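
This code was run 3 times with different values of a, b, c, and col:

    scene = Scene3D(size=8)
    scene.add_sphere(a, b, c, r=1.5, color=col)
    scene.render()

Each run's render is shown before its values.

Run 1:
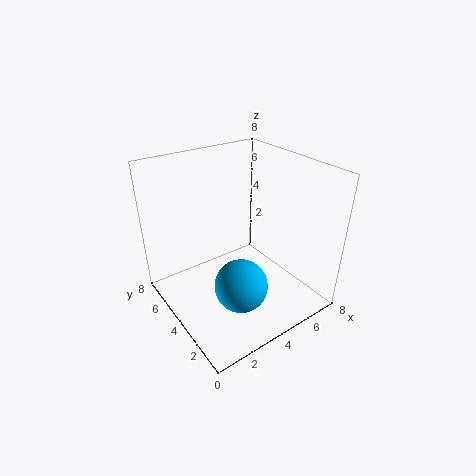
a = 3.5
b = 3
c = 1.5
col = 'deepskyblue'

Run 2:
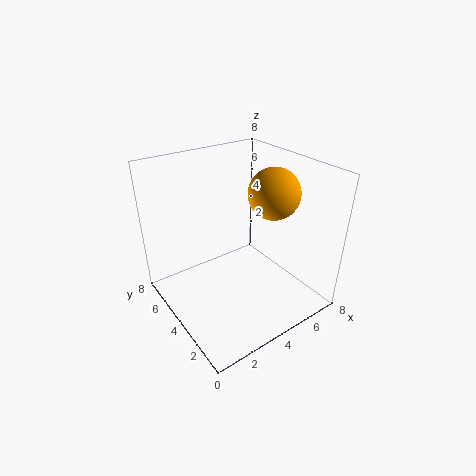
a = 6.5
b = 4
c = 6
col = 'orange'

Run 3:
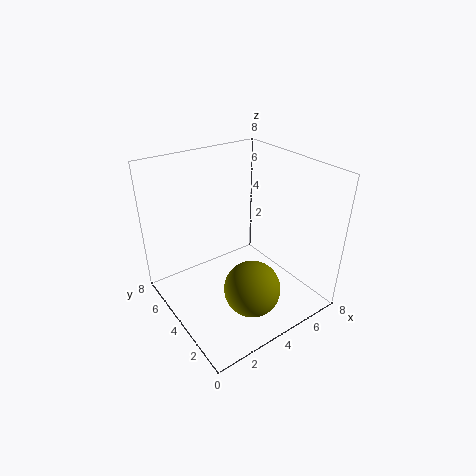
a = 3.5
b = 2
c = 2
col = 'olive'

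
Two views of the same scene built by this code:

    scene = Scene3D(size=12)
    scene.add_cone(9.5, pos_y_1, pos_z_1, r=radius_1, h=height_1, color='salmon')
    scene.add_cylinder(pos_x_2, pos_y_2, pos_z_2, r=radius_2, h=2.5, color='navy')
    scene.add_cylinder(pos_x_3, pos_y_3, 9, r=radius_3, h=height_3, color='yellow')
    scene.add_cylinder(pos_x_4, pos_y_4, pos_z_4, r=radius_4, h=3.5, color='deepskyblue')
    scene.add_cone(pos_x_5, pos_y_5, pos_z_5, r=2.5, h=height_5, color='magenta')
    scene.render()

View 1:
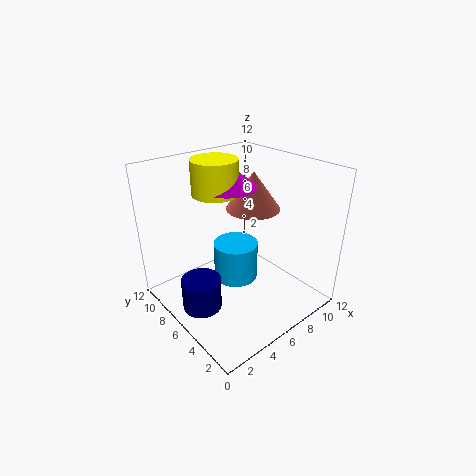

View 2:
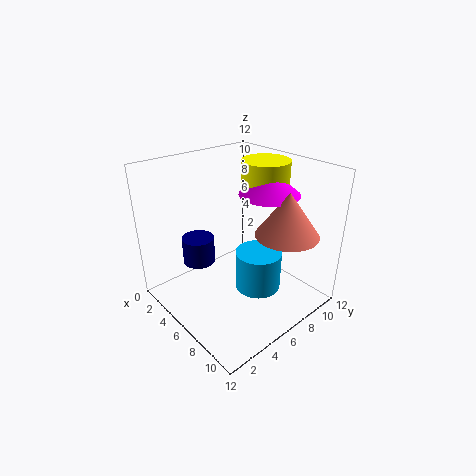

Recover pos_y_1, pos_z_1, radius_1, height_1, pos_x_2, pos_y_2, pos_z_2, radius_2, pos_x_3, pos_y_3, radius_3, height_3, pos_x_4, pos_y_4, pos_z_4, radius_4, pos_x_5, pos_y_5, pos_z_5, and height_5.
pos_y_1 = 8, pos_z_1 = 7, radius_1 = 2.5, height_1 = 3.5, pos_x_2 = 1.5, pos_y_2 = 5, pos_z_2 = 2, radius_2 = 1.5, pos_x_3 = 6, pos_y_3 = 9, radius_3 = 2, height_3 = 3, pos_x_4 = 7, pos_y_4 = 7.5, pos_z_4 = 1, radius_4 = 2, pos_x_5 = 7, pos_y_5 = 8.5, pos_z_5 = 9.5, height_5 = 2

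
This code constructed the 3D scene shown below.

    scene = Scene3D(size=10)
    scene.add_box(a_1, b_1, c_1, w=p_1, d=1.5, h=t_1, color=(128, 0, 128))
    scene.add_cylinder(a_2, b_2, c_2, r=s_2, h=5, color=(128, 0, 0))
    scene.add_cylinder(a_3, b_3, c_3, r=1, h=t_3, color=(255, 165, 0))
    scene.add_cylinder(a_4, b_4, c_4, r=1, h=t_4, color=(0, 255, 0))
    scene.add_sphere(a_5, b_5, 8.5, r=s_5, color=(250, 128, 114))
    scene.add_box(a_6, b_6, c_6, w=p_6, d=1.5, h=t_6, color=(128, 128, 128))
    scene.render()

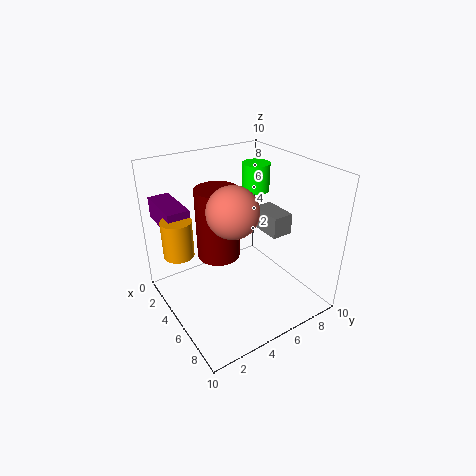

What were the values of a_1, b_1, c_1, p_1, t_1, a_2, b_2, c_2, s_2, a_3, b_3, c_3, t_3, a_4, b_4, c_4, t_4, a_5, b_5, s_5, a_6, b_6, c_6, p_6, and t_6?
a_1 = 0.5, b_1 = 0.5, c_1 = 6, p_1 = 3.5, t_1 = 1.5, a_2 = 4, b_2 = 4, c_2 = 3.5, s_2 = 1.5, a_3 = 4, b_3 = 1, c_3 = 4.5, t_3 = 2.5, a_4 = 3.5, b_4 = 7.5, c_4 = 7.5, t_4 = 2, a_5 = 7.5, b_5 = 3, s_5 = 1.5, a_6 = 4, b_6 = 7, c_6 = 5, p_6 = 2.5, t_6 = 1.5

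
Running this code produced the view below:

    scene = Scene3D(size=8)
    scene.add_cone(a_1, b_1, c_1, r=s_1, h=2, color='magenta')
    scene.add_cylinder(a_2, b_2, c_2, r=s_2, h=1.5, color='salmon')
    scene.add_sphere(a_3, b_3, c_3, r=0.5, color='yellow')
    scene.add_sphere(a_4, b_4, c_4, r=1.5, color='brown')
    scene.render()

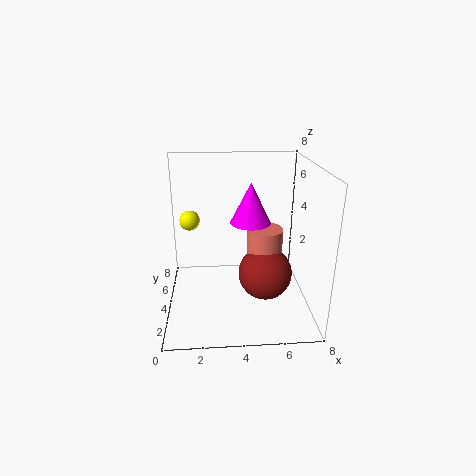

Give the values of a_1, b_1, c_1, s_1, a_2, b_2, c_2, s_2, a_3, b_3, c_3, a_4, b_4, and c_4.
a_1 = 4.5, b_1 = 2.5, c_1 = 5.5, s_1 = 1, a_2 = 5.5, b_2 = 4, c_2 = 3, s_2 = 1, a_3 = 1.5, b_3 = 3, c_3 = 5.5, a_4 = 5.5, b_4 = 3.5, c_4 = 2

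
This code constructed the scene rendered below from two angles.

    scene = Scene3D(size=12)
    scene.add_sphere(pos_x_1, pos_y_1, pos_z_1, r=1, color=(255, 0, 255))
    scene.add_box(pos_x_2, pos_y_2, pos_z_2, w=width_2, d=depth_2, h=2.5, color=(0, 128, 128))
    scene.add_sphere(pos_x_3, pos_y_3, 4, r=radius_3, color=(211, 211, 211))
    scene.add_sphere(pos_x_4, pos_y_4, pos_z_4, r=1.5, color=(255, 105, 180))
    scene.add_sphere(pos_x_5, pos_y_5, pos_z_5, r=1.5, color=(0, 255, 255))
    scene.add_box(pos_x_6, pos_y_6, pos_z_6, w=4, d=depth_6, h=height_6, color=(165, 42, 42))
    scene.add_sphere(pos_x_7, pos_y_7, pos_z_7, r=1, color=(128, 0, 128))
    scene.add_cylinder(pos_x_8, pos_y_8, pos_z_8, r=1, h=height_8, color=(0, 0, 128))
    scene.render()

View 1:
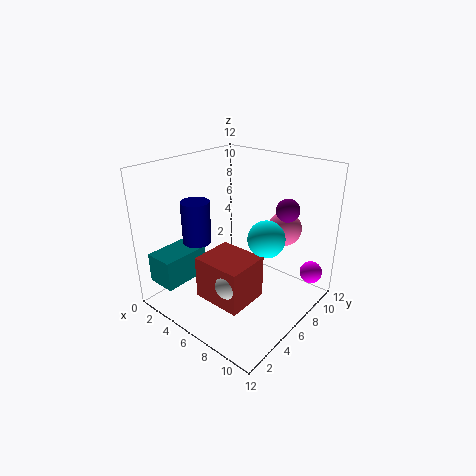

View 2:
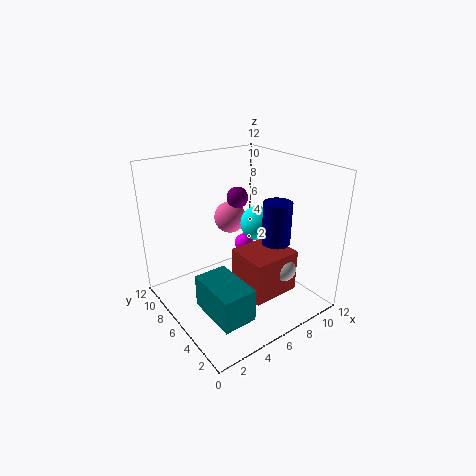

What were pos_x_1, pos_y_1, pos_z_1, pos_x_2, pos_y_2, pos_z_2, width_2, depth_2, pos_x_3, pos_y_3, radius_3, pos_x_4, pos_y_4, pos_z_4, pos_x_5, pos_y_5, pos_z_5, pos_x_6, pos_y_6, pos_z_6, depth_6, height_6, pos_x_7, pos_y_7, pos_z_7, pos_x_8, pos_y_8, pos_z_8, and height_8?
pos_x_1 = 10.5; pos_y_1 = 11; pos_z_1 = 2; pos_x_2 = 1; pos_y_2 = 0.5; pos_z_2 = 2.5; width_2 = 2.5; depth_2 = 4; pos_x_3 = 8; pos_y_3 = 2.5; radius_3 = 1; pos_x_4 = 8; pos_y_4 = 10; pos_z_4 = 6; pos_x_5 = 8.5; pos_y_5 = 6.5; pos_z_5 = 6.5; pos_x_6 = 5; pos_y_6 = 2; pos_z_6 = 2; depth_6 = 3.5; height_6 = 3.5; pos_x_7 = 8.5; pos_y_7 = 9.5; pos_z_7 = 8; pos_x_8 = 6; pos_y_8 = 1.5; pos_z_8 = 7.5; height_8 = 3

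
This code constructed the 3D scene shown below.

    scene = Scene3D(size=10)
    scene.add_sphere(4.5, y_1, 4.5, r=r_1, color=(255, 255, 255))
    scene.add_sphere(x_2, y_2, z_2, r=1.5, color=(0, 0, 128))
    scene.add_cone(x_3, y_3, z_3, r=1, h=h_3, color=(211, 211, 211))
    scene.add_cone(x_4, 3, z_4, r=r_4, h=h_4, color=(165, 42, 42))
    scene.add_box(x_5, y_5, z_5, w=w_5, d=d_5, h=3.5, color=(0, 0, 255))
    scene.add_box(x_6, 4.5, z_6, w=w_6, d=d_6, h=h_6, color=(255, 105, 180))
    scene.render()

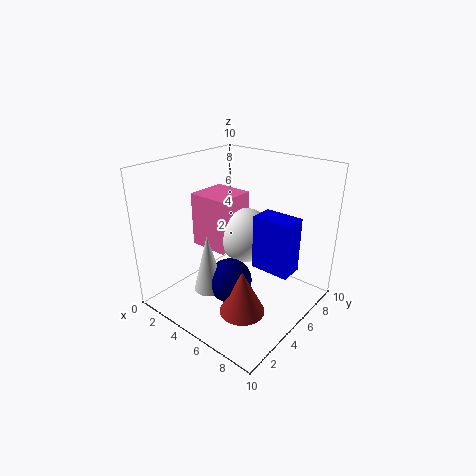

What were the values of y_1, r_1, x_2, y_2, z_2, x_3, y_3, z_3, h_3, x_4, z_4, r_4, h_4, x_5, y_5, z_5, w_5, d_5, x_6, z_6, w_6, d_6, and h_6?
y_1 = 6.5; r_1 = 2; x_2 = 5.5; y_2 = 3.5; z_2 = 2.5; x_3 = 4.5; y_3 = 2.5; z_3 = 2; h_3 = 4; x_4 = 7; z_4 = 1; r_4 = 1.5; h_4 = 3; x_5 = 7; y_5 = 4; z_5 = 4; w_5 = 2.5; d_5 = 1.5; x_6 = 1; z_6 = 3.5; w_6 = 3; d_6 = 3; h_6 = 4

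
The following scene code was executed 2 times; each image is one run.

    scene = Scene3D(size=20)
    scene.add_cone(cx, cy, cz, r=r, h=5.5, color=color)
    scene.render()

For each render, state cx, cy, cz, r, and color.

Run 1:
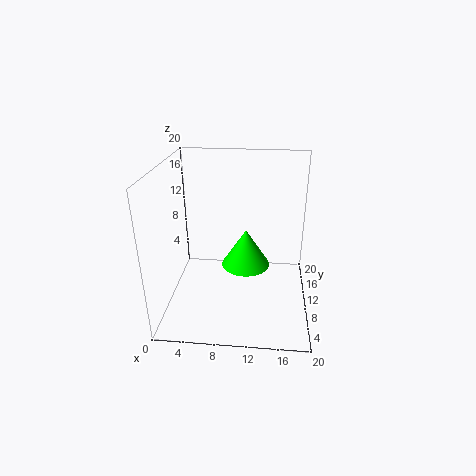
cx = 11; cy = 11.5; cz = 5; r = 3.5; color = 'lime'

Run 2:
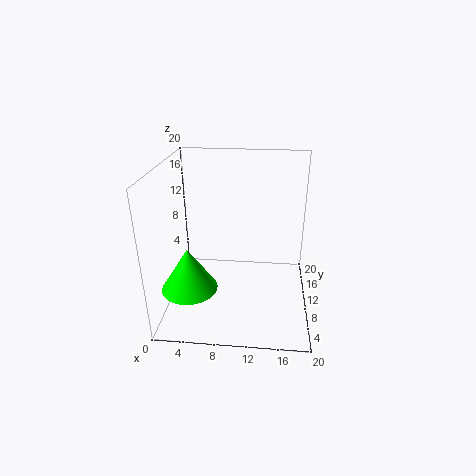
cx = 4.5; cy = 3.5; cz = 6; r = 3.5; color = 'lime'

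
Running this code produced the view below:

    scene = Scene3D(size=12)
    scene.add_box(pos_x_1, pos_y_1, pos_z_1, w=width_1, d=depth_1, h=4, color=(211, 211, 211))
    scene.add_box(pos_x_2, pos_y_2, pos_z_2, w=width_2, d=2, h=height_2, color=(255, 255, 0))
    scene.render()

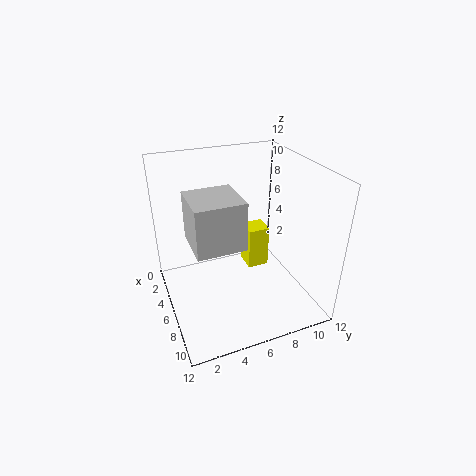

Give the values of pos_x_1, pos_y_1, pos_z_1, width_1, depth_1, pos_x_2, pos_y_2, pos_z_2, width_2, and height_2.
pos_x_1 = 4, pos_y_1 = 2, pos_z_1 = 6, width_1 = 4, depth_1 = 4, pos_x_2 = 2, pos_y_2 = 8, pos_z_2 = 1, width_2 = 2, height_2 = 4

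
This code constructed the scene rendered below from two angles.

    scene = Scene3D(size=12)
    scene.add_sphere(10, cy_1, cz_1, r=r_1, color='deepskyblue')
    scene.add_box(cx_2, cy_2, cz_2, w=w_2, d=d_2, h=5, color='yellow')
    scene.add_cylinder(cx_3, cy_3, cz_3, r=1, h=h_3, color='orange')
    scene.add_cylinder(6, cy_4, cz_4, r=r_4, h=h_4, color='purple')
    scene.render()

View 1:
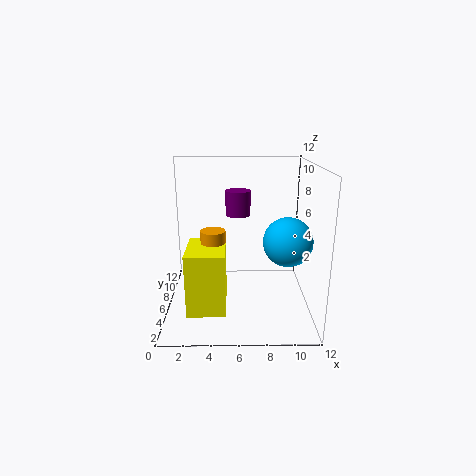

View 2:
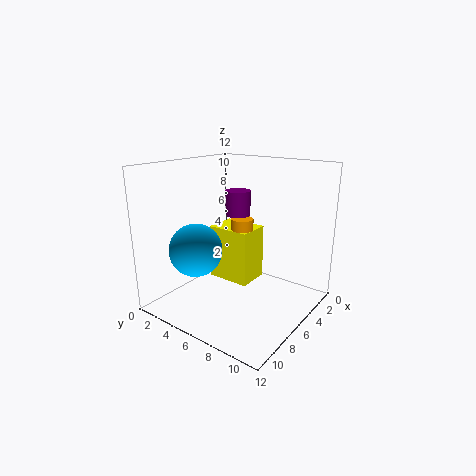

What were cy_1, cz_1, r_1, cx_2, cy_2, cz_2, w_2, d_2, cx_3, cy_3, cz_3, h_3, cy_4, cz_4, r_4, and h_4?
cy_1 = 5, cz_1 = 6, r_1 = 2, cx_2 = 2, cy_2 = 2, cz_2 = 1, w_2 = 3, d_2 = 4, cx_3 = 4, cy_3 = 5, cz_3 = 5, h_3 = 2, cy_4 = 6, cz_4 = 8, r_4 = 1, h_4 = 2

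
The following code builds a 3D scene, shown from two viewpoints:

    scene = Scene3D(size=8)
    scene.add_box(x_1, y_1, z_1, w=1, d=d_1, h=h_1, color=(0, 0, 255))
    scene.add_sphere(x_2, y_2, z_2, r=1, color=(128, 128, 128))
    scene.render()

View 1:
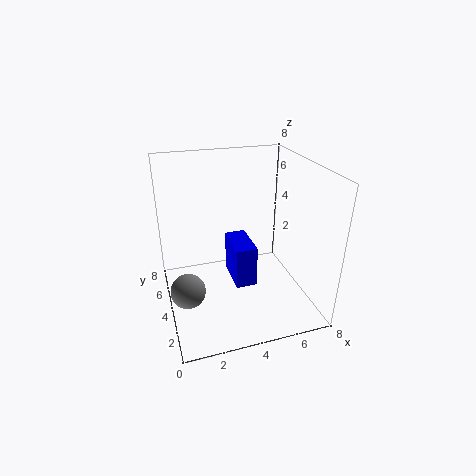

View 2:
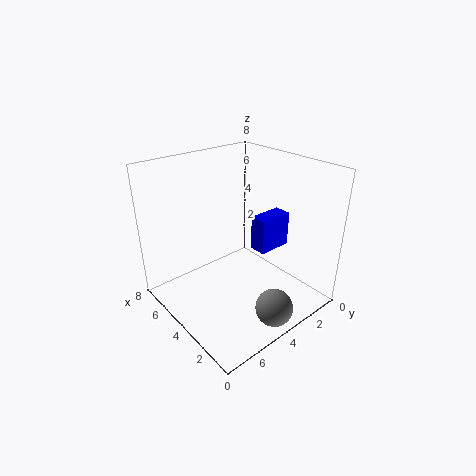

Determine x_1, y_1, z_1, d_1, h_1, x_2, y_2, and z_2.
x_1 = 3, y_1 = 1, z_1 = 3, d_1 = 2, h_1 = 2, x_2 = 1, y_2 = 4, z_2 = 1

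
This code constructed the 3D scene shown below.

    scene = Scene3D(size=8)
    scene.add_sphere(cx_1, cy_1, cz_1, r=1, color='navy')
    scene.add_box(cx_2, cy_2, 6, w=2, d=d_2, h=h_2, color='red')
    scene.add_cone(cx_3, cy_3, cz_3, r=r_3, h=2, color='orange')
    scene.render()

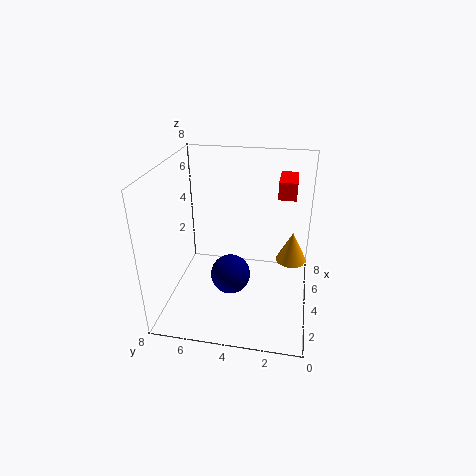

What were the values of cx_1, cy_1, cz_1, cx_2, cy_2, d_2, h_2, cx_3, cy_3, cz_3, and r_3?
cx_1 = 2
cy_1 = 4
cz_1 = 3
cx_2 = 5
cy_2 = 1
d_2 = 1
h_2 = 1
cx_3 = 7
cy_3 = 1
cz_3 = 1
r_3 = 1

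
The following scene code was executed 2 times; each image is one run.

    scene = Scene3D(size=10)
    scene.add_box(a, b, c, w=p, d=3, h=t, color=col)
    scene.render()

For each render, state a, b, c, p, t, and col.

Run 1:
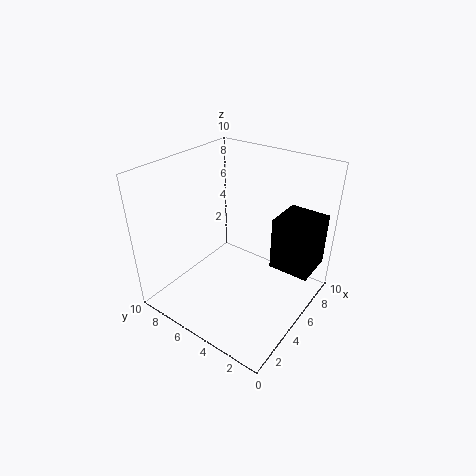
a = 7; b = 0.5; c = 2; p = 3; t = 4; col = 'black'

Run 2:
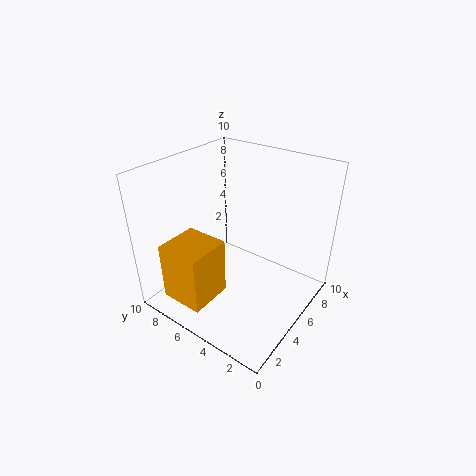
a = 0.5; b = 5; c = 1.5; p = 3; t = 4; col = 'orange'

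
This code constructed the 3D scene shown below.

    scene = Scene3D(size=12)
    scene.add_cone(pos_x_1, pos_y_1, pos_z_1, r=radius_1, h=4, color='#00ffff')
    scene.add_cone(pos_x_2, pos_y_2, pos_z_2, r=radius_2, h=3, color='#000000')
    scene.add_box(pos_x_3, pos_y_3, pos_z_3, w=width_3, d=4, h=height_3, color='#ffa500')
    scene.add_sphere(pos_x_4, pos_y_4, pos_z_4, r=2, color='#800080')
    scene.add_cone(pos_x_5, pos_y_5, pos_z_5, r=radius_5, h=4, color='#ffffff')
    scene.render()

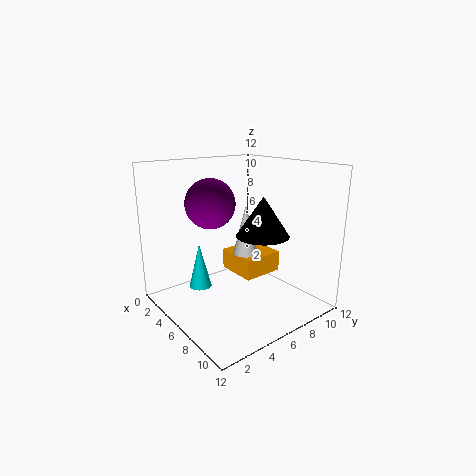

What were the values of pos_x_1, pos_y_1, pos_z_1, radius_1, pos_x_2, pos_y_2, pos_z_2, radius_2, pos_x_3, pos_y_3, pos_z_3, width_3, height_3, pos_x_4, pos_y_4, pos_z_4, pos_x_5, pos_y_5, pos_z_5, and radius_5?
pos_x_1 = 3
pos_y_1 = 4
pos_z_1 = 1
radius_1 = 1
pos_x_2 = 9
pos_y_2 = 6
pos_z_2 = 7
radius_2 = 2
pos_x_3 = 1
pos_y_3 = 8
pos_z_3 = 1
width_3 = 4
height_3 = 2
pos_x_4 = 5
pos_y_4 = 4
pos_z_4 = 9
pos_x_5 = 7
pos_y_5 = 6
pos_z_5 = 5
radius_5 = 1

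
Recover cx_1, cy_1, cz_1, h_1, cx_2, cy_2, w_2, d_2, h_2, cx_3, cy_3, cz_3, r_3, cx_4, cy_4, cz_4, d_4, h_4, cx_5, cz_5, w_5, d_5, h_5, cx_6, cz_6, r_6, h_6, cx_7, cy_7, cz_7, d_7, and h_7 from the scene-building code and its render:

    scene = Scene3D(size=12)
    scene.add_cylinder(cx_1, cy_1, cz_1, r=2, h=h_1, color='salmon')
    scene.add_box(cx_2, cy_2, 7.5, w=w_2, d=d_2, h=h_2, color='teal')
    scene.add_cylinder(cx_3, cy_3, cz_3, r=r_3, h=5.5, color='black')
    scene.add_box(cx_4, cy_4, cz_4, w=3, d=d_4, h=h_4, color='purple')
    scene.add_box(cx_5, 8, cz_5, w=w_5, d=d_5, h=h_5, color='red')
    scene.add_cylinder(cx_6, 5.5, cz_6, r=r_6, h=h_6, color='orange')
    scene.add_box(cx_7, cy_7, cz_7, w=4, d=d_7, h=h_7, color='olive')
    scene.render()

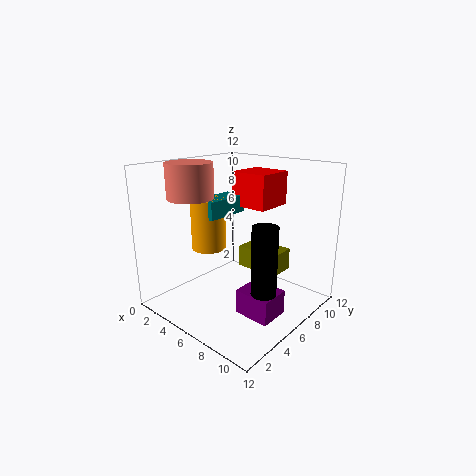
cx_1 = 2
cy_1 = 4.5
cz_1 = 9
h_1 = 3
cx_2 = 2.5
cy_2 = 4.5
w_2 = 2
d_2 = 4
h_2 = 1.5
cx_3 = 9.5
cy_3 = 5
cz_3 = 2.5
r_3 = 1
cx_4 = 7.5
cy_4 = 4
cz_4 = 0.5
d_4 = 2.5
h_4 = 2
cx_5 = 3.5
cz_5 = 8
w_5 = 3.5
d_5 = 3.5
h_5 = 3
cx_6 = 3
cz_6 = 4.5
r_6 = 1.5
h_6 = 4.5
cx_7 = 4
cy_7 = 8.5
cz_7 = 2
d_7 = 2.5
h_7 = 2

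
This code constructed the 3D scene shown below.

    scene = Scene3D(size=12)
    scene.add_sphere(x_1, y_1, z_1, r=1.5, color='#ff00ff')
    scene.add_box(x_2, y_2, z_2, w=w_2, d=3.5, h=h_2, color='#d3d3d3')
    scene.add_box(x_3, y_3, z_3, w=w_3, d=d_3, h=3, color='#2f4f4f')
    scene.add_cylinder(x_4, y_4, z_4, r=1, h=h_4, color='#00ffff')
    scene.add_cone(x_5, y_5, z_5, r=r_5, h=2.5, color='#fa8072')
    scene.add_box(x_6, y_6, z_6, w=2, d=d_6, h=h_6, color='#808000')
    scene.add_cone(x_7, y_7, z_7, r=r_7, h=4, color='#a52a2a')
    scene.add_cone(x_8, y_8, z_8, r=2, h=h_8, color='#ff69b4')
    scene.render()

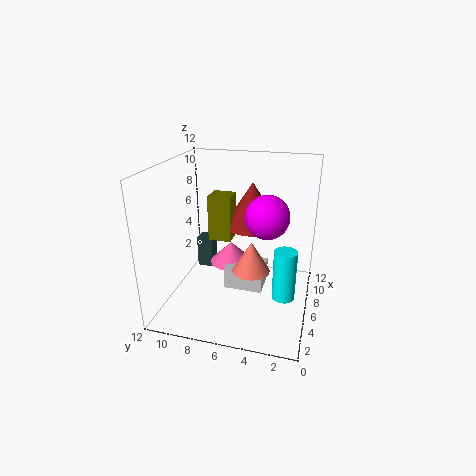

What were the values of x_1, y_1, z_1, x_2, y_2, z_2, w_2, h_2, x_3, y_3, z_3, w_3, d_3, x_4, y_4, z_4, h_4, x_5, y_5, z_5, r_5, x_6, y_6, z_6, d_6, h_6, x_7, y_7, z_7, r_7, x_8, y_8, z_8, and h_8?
x_1 = 2.5, y_1 = 3, z_1 = 9.5, x_2 = 6.5, y_2 = 4, z_2 = 0.5, w_2 = 3, h_2 = 2, x_3 = 9, y_3 = 9.5, z_3 = 1, w_3 = 1.5, d_3 = 1.5, x_4 = 6.5, y_4 = 2, z_4 = 0.5, h_4 = 4.5, x_5 = 4.5, y_5 = 4.5, z_5 = 4, r_5 = 1.5, x_6 = 7, y_6 = 7, z_6 = 5, d_6 = 2, h_6 = 4, x_7 = 9, y_7 = 5.5, z_7 = 6, r_7 = 2.5, x_8 = 9, y_8 = 7.5, z_8 = 2, h_8 = 2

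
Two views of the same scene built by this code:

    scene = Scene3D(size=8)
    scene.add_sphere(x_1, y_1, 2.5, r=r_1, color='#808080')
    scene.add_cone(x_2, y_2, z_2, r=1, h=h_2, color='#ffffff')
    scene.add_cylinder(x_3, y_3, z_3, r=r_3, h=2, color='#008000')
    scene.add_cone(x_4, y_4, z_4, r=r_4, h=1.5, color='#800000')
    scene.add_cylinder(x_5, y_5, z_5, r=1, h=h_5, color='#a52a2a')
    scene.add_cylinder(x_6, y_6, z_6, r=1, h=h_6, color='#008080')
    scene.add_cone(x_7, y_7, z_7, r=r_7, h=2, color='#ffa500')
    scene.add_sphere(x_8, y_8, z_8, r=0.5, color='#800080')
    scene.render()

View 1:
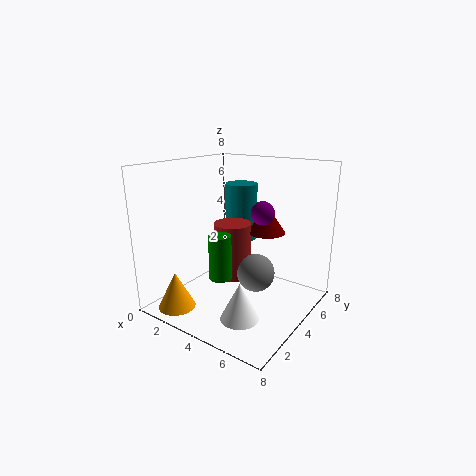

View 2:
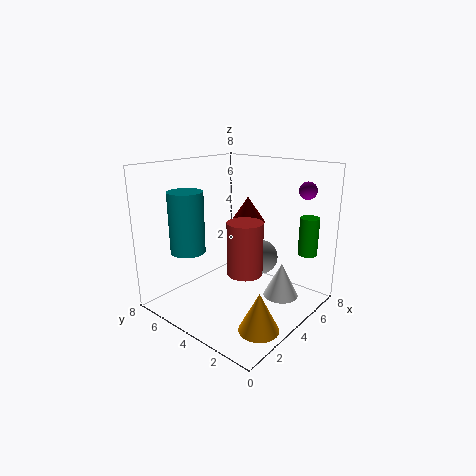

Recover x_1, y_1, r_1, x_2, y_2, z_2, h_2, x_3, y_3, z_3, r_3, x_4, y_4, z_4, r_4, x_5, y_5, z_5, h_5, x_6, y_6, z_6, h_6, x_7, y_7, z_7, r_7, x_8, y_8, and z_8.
x_1 = 5.5; y_1 = 3.5; r_1 = 1; x_2 = 5.5; y_2 = 2; z_2 = 0.5; h_2 = 2; x_3 = 5.5; y_3 = 0.5; z_3 = 3.5; r_3 = 0.5; x_4 = 5.5; y_4 = 4.5; z_4 = 4.5; r_4 = 1; x_5 = 4; y_5 = 3.5; z_5 = 2; h_5 = 3; x_6 = 2.5; y_6 = 6.5; z_6 = 3; h_6 = 3.5; x_7 = 2; y_7 = 1; z_7 = 0.5; r_7 = 1; x_8 = 7; y_8 = 1.5; z_8 = 6.5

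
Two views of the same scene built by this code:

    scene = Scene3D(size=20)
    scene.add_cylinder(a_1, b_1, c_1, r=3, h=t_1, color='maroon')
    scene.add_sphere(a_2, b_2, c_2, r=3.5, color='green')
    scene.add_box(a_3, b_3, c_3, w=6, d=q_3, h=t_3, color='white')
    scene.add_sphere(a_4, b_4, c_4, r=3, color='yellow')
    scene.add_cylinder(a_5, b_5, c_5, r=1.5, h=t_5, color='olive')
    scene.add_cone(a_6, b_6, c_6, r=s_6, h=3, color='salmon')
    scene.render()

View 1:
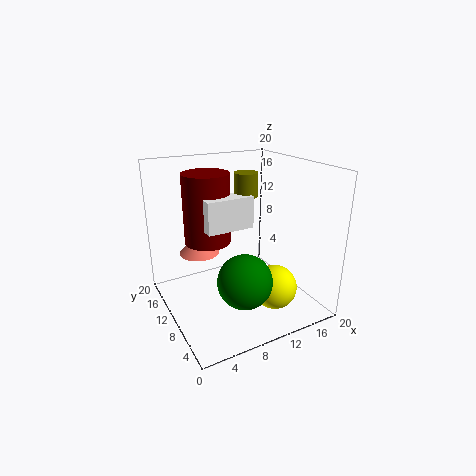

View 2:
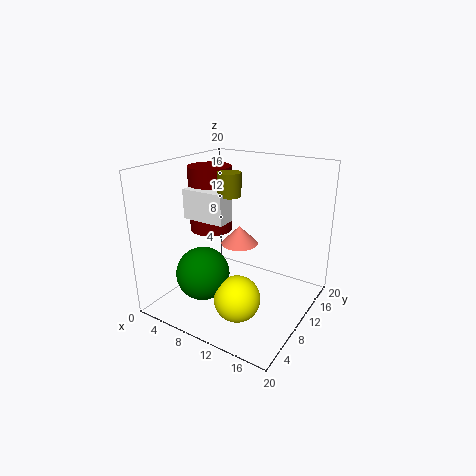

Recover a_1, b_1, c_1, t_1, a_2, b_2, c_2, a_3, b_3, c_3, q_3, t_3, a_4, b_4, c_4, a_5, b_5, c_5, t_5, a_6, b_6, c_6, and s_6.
a_1 = 5.5, b_1 = 10, c_1 = 10.5, t_1 = 9, a_2 = 8, b_2 = 4.5, c_2 = 6.5, a_3 = 4, b_3 = 6, c_3 = 13, q_3 = 2.5, t_3 = 4, a_4 = 13, b_4 = 5, c_4 = 4, a_5 = 10, b_5 = 8, c_5 = 16.5, t_5 = 3, a_6 = 6.5, b_6 = 16, c_6 = 6, s_6 = 3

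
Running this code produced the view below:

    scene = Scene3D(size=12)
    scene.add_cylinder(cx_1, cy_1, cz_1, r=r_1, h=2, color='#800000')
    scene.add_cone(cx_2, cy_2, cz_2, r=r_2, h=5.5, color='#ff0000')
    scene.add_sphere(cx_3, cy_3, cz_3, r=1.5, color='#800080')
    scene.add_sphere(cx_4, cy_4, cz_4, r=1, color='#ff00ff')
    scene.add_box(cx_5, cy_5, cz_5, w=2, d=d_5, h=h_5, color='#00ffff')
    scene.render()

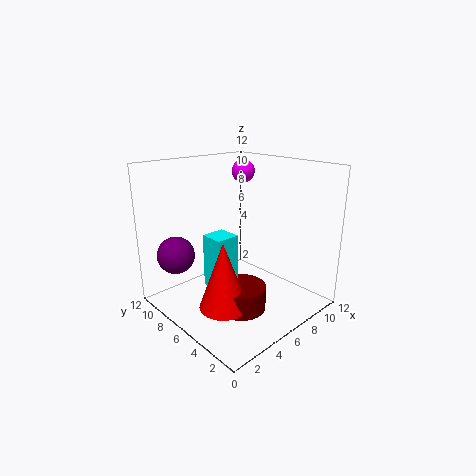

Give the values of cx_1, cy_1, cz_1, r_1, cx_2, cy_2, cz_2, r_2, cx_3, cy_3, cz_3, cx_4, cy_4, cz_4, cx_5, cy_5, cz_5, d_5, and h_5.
cx_1 = 5; cy_1 = 4.5; cz_1 = 0.5; r_1 = 2; cx_2 = 3.5; cy_2 = 5; cz_2 = 1; r_2 = 2; cx_3 = 1.5; cy_3 = 8.5; cz_3 = 5; cx_4 = 8.5; cy_4 = 8; cz_4 = 11; cx_5 = 3.5; cy_5 = 5.5; cz_5 = 2; d_5 = 2; h_5 = 4.5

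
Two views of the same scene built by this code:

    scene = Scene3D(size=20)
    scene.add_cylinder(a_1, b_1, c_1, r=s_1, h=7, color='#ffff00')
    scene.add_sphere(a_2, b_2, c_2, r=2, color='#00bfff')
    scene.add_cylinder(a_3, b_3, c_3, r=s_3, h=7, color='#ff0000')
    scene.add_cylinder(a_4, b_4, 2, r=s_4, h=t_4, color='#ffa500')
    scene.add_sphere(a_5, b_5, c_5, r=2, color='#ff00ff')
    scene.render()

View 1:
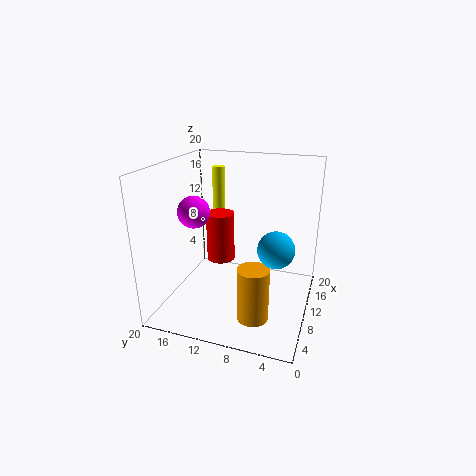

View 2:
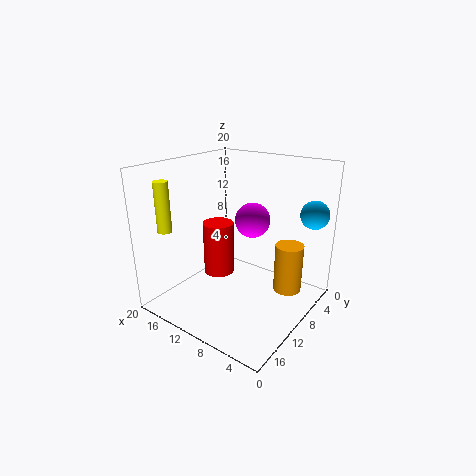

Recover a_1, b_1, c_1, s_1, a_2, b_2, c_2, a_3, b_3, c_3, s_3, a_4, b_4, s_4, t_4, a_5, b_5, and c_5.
a_1 = 18
b_1 = 16
c_1 = 11
s_1 = 1
a_2 = 2
b_2 = 3
c_2 = 13
a_3 = 11
b_3 = 13
c_3 = 6
s_3 = 2
a_4 = 4
b_4 = 6
s_4 = 2
t_4 = 7
a_5 = 5
b_5 = 14
c_5 = 15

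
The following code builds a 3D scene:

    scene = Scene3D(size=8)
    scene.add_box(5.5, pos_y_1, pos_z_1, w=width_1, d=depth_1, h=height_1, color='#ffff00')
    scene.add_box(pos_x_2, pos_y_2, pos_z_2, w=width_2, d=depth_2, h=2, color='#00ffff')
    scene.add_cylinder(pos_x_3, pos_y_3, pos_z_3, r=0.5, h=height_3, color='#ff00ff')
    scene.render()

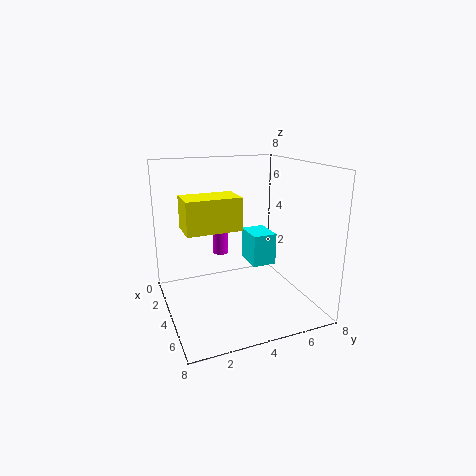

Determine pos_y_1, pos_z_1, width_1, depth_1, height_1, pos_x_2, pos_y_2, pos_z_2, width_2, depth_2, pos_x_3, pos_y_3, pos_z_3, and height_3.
pos_y_1 = 0.5; pos_z_1 = 5.5; width_1 = 1.5; depth_1 = 2.5; height_1 = 1.5; pos_x_2 = 1; pos_y_2 = 5.5; pos_z_2 = 1.5; width_2 = 2; depth_2 = 1.5; pos_x_3 = 1; pos_y_3 = 4; pos_z_3 = 2; height_3 = 3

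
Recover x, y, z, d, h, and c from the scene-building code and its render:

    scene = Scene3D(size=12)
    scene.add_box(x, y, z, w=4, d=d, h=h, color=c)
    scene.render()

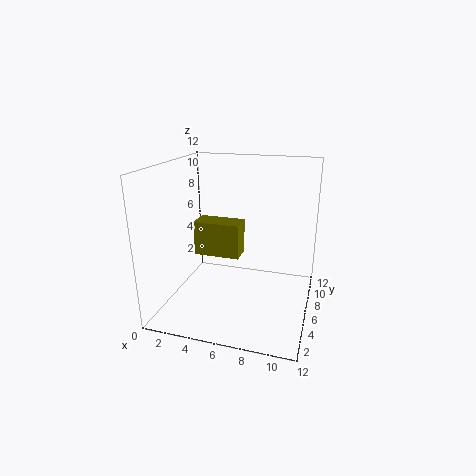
x = 2; y = 6; z = 4; d = 2; h = 3; c = 'olive'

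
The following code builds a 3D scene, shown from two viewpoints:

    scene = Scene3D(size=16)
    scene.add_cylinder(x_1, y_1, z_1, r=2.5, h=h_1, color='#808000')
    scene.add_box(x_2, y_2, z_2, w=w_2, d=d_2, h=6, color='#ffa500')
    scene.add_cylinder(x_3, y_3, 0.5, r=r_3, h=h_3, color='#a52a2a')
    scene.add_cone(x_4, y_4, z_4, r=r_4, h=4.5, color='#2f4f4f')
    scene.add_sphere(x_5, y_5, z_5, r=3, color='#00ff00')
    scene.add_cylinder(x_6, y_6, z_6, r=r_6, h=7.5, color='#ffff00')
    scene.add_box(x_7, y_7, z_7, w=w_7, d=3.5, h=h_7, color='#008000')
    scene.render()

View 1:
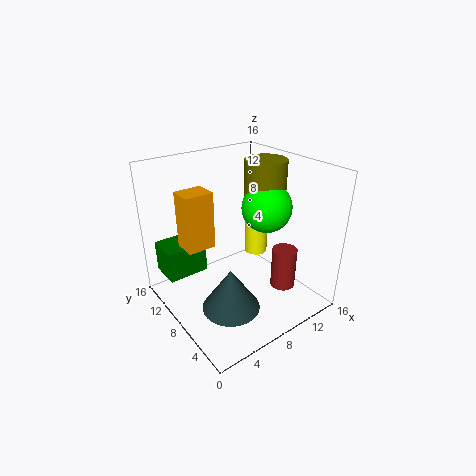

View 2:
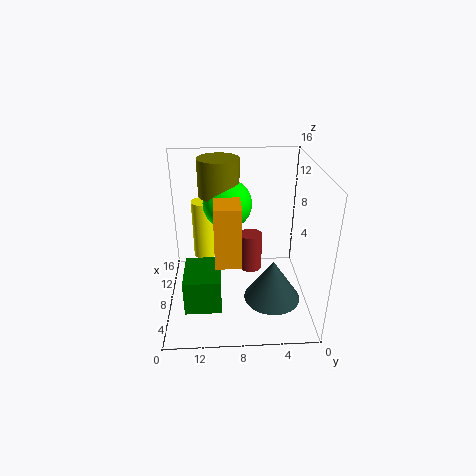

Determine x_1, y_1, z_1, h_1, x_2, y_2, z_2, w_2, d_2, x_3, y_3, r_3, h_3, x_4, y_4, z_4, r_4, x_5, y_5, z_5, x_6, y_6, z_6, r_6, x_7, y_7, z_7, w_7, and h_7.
x_1 = 13.5; y_1 = 10; z_1 = 11; h_1 = 4.5; x_2 = 2; y_2 = 8; z_2 = 8; w_2 = 3; d_2 = 2.5; x_3 = 13.5; y_3 = 6; r_3 = 1.5; h_3 = 5; x_4 = 4.5; y_4 = 4.5; z_4 = 2.5; r_4 = 3; x_5 = 13; y_5 = 9; z_5 = 10; x_6 = 14; y_6 = 12; z_6 = 2.5; r_6 = 1.5; x_7 = 0.5; y_7 = 10; z_7 = 4; w_7 = 4.5; h_7 = 3.5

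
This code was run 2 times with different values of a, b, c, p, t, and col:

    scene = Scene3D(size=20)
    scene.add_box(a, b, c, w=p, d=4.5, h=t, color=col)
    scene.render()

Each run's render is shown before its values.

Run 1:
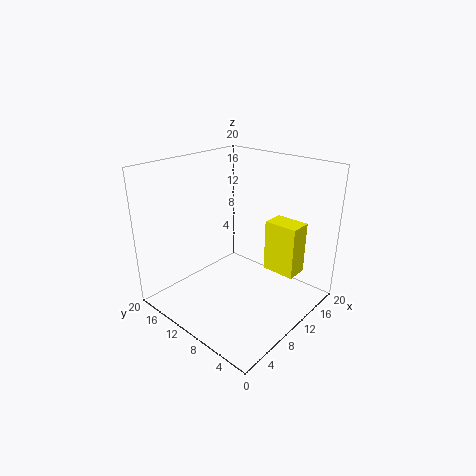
a = 11.5; b = 2; c = 6; p = 3; t = 7; col = 'yellow'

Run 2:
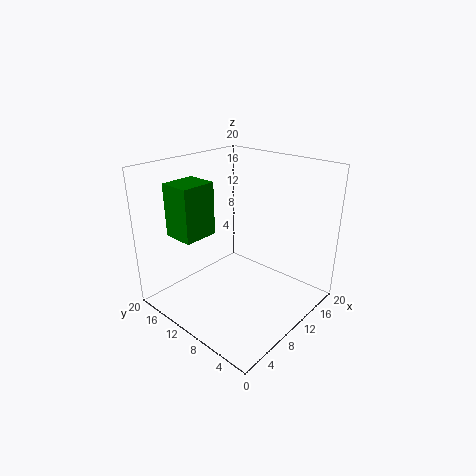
a = 4; b = 13.5; c = 10; p = 5; t = 7.5; col = 'green'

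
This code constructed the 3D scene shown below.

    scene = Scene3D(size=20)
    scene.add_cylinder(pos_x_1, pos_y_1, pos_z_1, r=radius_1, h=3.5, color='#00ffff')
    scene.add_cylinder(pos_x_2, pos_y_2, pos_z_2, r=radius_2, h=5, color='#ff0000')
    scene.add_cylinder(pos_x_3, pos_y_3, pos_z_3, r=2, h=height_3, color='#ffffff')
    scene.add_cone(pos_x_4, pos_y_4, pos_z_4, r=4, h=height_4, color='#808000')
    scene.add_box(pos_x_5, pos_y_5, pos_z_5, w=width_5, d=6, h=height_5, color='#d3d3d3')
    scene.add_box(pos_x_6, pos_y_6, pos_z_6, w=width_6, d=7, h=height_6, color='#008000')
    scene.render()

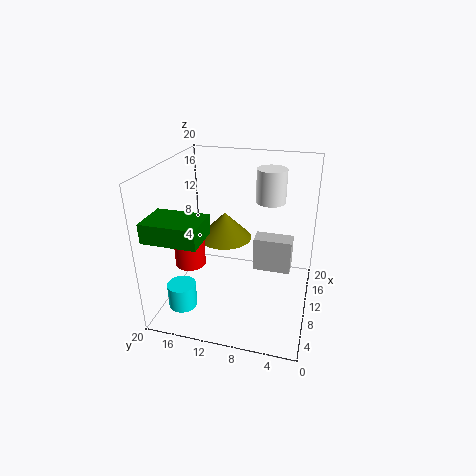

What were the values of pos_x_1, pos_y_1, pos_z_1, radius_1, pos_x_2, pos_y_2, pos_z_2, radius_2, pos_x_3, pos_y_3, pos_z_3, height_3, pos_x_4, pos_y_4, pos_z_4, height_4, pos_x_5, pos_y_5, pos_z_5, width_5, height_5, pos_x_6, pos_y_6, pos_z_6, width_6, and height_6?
pos_x_1 = 5.5, pos_y_1 = 17, pos_z_1 = 0.5, radius_1 = 2, pos_x_2 = 6, pos_y_2 = 15.5, pos_z_2 = 7.5, radius_2 = 2, pos_x_3 = 12, pos_y_3 = 6, pos_z_3 = 15, height_3 = 4.5, pos_x_4 = 13.5, pos_y_4 = 13, pos_z_4 = 8, height_4 = 4, pos_x_5 = 15.5, pos_y_5 = 3, pos_z_5 = 1.5, width_5 = 3, height_5 = 5.5, pos_x_6 = 1, pos_y_6 = 12.5, pos_z_6 = 12.5, width_6 = 5, height_6 = 2.5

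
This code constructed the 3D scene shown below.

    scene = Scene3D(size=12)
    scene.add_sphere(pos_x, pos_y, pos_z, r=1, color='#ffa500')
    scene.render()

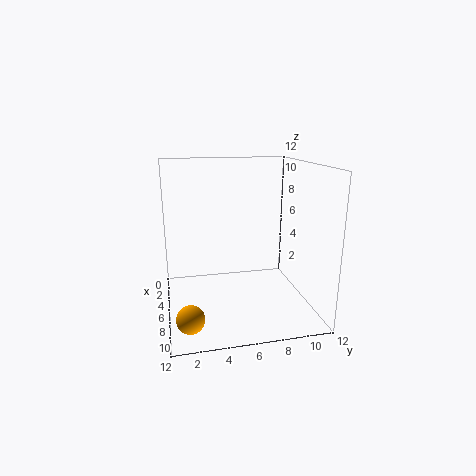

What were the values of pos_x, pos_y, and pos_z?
pos_x = 11, pos_y = 1.5, pos_z = 2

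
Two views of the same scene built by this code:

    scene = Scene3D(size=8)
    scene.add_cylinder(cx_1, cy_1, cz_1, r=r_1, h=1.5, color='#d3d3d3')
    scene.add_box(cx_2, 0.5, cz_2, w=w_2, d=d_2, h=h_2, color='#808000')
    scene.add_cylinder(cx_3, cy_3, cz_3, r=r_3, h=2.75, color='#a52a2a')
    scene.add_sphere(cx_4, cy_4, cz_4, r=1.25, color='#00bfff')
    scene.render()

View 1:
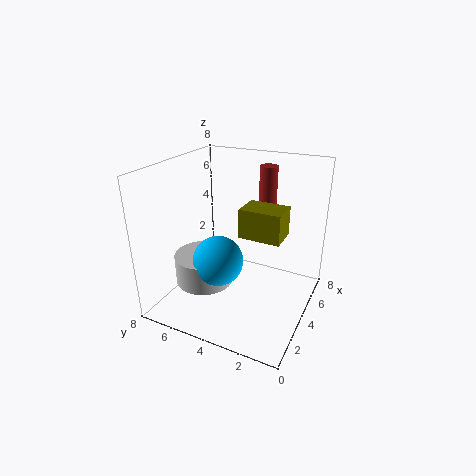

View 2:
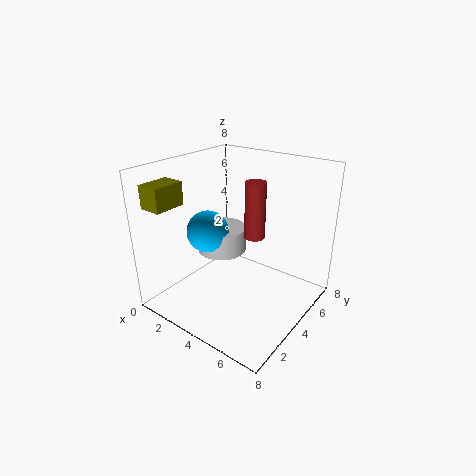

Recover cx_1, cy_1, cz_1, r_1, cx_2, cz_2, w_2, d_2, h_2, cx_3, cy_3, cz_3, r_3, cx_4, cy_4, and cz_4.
cx_1 = 2; cy_1 = 5; cz_1 = 2.25; r_1 = 1.5; cx_2 = 0.5; cz_2 = 6; w_2 = 1.25; d_2 = 1.75; h_2 = 1.25; cx_3 = 5.75; cy_3 = 3; cz_3 = 5; r_3 = 0.5; cx_4 = 1.75; cy_4 = 4; cz_4 = 3.75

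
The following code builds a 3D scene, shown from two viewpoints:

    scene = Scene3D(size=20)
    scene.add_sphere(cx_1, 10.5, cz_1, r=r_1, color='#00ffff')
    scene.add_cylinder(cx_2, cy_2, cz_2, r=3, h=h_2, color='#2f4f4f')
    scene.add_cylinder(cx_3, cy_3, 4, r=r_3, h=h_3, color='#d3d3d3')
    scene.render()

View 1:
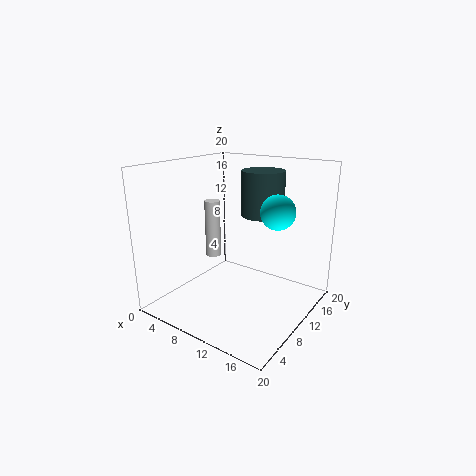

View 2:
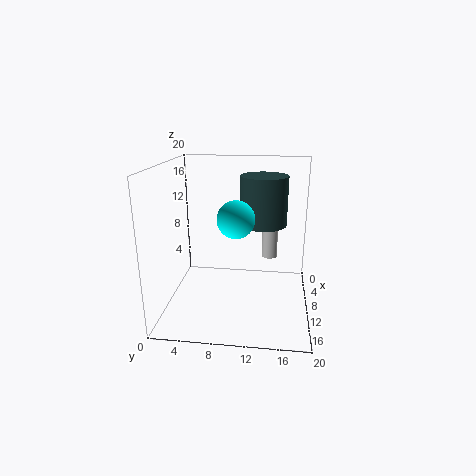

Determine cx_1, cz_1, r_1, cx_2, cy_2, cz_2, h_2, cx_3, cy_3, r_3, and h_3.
cx_1 = 15.75, cz_1 = 14.5, r_1 = 2.25, cx_2 = 11.75, cy_2 = 13.5, cz_2 = 12.75, h_2 = 6.25, cx_3 = 2, cy_3 = 14.25, r_3 = 1.25, h_3 = 9.25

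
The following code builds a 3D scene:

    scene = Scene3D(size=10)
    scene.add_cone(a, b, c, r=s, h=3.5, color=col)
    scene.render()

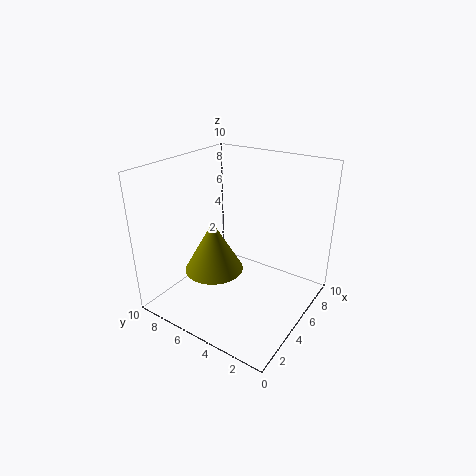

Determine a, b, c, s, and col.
a = 3.5
b = 6
c = 3
s = 2
col = 'olive'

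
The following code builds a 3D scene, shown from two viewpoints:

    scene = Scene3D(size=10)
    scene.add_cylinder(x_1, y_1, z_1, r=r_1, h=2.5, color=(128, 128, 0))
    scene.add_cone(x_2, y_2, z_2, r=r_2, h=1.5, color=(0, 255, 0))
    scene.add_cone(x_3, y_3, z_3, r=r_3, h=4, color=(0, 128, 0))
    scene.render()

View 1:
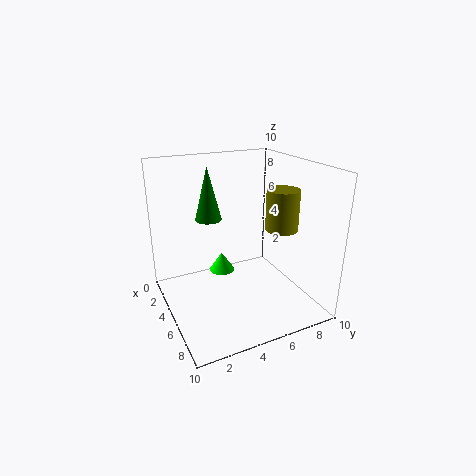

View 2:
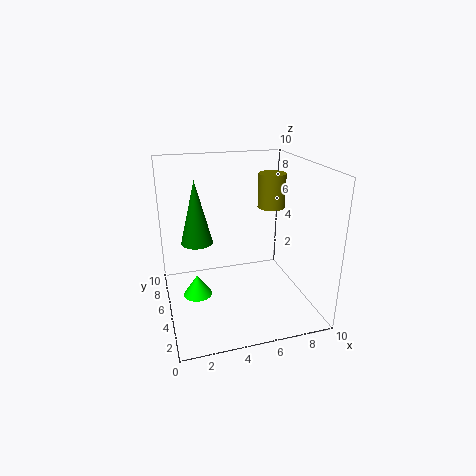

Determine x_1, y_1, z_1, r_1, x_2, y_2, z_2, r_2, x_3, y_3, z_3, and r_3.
x_1 = 8, y_1 = 6.5, z_1 = 6.5, r_1 = 1, x_2 = 2, y_2 = 5, z_2 = 1, r_2 = 1, x_3 = 2, y_3 = 4, z_3 = 5.5, r_3 = 1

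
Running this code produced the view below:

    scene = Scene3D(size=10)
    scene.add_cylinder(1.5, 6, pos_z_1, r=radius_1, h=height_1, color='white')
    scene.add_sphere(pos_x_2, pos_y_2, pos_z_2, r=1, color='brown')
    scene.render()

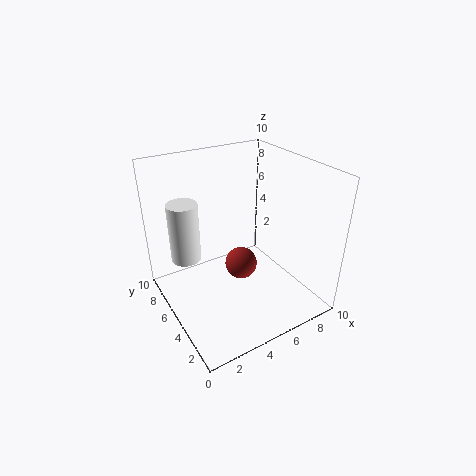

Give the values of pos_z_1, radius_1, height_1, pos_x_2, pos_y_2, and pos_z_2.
pos_z_1 = 4
radius_1 = 1
height_1 = 4
pos_x_2 = 4
pos_y_2 = 3
pos_z_2 = 4.5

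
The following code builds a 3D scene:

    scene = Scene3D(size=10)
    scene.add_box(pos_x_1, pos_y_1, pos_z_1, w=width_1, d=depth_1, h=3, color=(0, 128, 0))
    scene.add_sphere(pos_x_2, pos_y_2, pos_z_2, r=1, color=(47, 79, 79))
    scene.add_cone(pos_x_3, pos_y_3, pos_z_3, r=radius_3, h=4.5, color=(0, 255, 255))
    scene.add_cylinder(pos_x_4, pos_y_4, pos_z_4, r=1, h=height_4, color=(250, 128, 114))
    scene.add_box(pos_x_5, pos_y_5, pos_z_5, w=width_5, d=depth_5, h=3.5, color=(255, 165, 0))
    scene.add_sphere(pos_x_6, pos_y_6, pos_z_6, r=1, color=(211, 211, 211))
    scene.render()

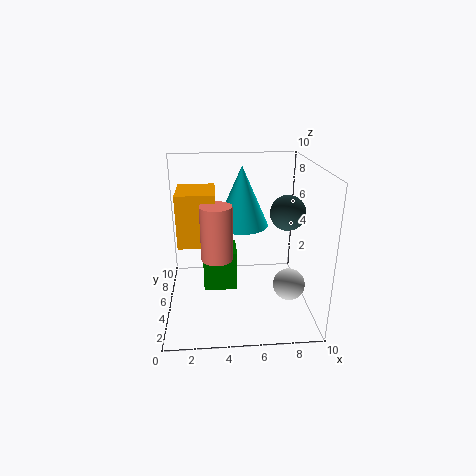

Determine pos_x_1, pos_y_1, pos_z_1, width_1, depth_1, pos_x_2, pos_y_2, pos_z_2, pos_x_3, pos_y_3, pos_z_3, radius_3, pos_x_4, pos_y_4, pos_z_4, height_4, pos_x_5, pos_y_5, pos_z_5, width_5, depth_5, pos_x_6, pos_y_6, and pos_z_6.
pos_x_1 = 2.5; pos_y_1 = 5.5; pos_z_1 = 0.5; width_1 = 2.5; depth_1 = 2.5; pos_x_2 = 7.5; pos_y_2 = 1.5; pos_z_2 = 8; pos_x_3 = 5.5; pos_y_3 = 7.5; pos_z_3 = 5; radius_3 = 2; pos_x_4 = 3.5; pos_y_4 = 3; pos_z_4 = 4.5; height_4 = 3.5; pos_x_5 = 1; pos_y_5 = 3.5; pos_z_5 = 5; width_5 = 2.5; depth_5 = 3; pos_x_6 = 8; pos_y_6 = 2; pos_z_6 = 3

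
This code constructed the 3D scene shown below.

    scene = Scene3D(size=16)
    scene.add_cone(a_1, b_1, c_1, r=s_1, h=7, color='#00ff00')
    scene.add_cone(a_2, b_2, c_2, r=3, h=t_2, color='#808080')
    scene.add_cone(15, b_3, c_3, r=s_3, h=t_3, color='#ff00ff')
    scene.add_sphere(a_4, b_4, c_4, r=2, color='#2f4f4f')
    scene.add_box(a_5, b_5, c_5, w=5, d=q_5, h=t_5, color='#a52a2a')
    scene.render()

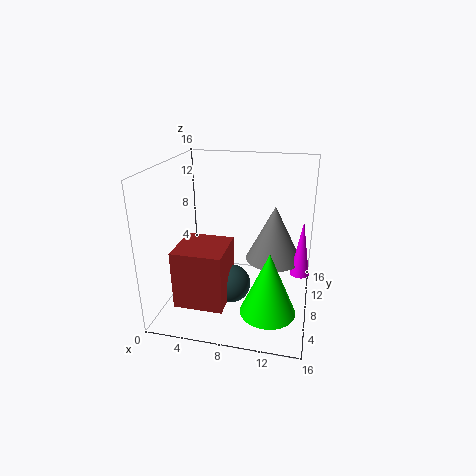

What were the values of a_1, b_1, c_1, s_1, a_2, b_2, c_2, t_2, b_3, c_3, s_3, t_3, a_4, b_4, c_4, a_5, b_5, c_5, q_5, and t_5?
a_1 = 12; b_1 = 5; c_1 = 1; s_1 = 3; a_2 = 12; b_2 = 8; c_2 = 6; t_2 = 6; b_3 = 7; c_3 = 5; s_3 = 1; t_3 = 6; a_4 = 8; b_4 = 5; c_4 = 4; a_5 = 3; b_5 = 1; c_5 = 3; q_5 = 5; t_5 = 6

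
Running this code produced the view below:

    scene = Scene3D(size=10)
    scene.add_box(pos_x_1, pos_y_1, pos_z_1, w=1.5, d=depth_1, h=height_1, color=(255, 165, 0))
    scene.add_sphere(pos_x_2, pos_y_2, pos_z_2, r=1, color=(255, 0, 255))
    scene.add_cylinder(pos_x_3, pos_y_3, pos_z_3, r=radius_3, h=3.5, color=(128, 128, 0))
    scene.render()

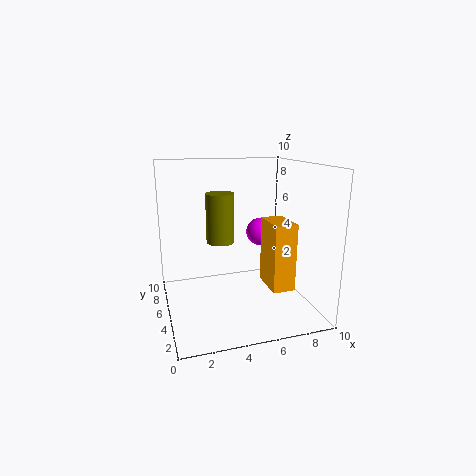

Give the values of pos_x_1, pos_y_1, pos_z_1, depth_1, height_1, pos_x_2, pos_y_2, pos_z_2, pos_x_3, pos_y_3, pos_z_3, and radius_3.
pos_x_1 = 6.5, pos_y_1 = 2, pos_z_1 = 2, depth_1 = 2.5, height_1 = 4.5, pos_x_2 = 7, pos_y_2 = 6, pos_z_2 = 5, pos_x_3 = 4, pos_y_3 = 6, pos_z_3 = 4.5, radius_3 = 1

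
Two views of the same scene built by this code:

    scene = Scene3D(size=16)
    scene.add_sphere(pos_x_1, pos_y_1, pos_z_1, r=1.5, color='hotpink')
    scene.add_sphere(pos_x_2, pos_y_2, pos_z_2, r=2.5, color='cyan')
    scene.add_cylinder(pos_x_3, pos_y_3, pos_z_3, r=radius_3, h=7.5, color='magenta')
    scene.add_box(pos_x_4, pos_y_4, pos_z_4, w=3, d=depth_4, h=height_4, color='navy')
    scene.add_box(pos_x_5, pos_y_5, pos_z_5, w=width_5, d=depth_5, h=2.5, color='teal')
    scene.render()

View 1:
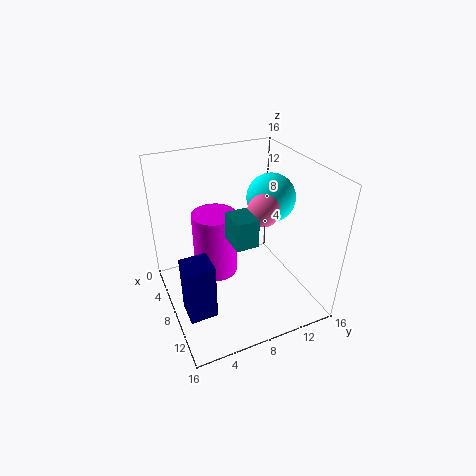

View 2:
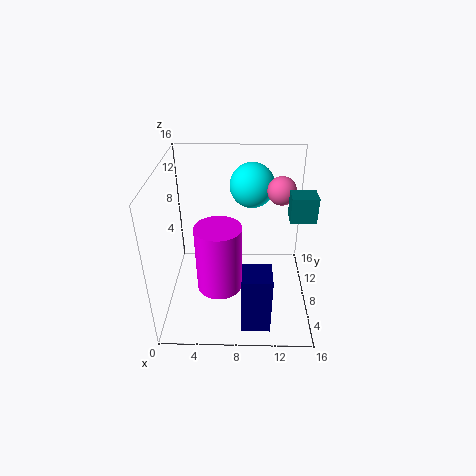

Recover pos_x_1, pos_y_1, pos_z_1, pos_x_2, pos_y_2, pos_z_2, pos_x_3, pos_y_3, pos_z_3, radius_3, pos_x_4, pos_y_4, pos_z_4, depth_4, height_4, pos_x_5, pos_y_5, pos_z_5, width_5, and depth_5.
pos_x_1 = 12.5; pos_y_1 = 8.5; pos_z_1 = 13.5; pos_x_2 = 9.5; pos_y_2 = 11; pos_z_2 = 13; pos_x_3 = 6; pos_y_3 = 6; pos_z_3 = 3; radius_3 = 2.5; pos_x_4 = 8.5; pos_y_4 = 1; pos_z_4 = 1; depth_4 = 3; height_4 = 6.5; pos_x_5 = 13; pos_y_5 = 4.5; pos_z_5 = 12; width_5 = 2.5; depth_5 = 2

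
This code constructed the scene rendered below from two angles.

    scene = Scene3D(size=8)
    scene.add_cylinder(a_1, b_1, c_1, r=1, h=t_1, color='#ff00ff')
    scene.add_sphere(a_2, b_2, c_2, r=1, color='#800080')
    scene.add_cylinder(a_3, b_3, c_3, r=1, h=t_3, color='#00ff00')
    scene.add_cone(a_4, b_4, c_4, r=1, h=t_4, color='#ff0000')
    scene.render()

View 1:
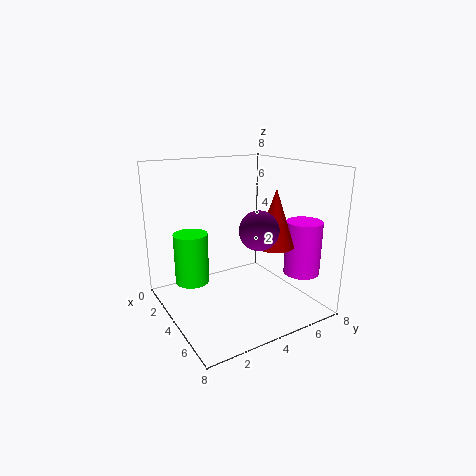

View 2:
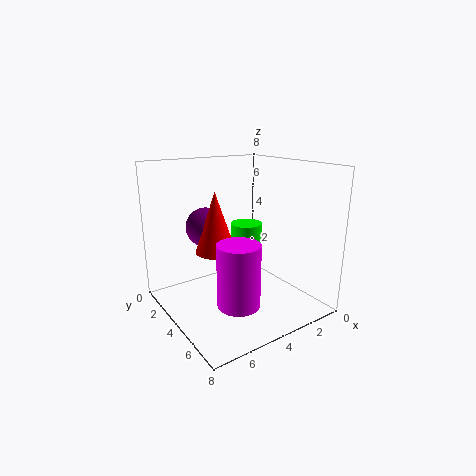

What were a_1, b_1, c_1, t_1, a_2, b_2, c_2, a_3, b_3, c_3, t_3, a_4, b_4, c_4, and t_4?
a_1 = 6, b_1 = 7, c_1 = 2, t_1 = 3, a_2 = 6, b_2 = 4, c_2 = 5, a_3 = 2, b_3 = 2, c_3 = 1, t_3 = 3, a_4 = 6, b_4 = 5, c_4 = 4, t_4 = 3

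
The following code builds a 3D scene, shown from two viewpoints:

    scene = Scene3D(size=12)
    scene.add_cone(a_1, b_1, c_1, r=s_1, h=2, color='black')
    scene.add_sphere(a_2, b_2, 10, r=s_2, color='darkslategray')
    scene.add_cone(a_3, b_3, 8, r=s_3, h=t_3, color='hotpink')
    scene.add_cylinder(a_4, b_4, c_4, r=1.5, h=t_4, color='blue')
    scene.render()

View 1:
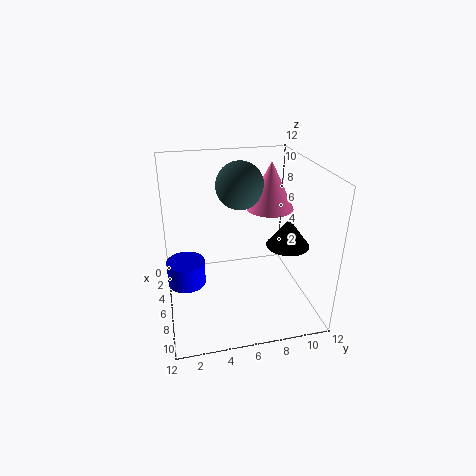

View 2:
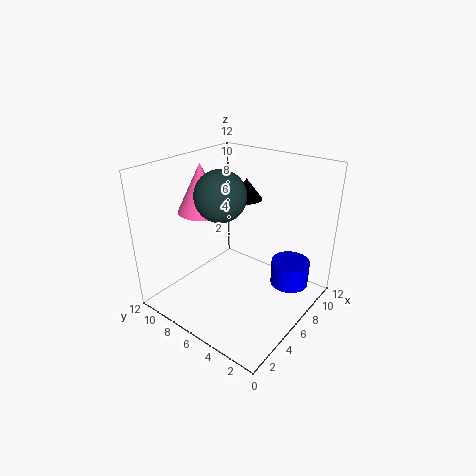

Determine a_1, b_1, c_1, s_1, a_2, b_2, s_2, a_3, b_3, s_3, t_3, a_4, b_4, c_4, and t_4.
a_1 = 10.5, b_1 = 8.5, c_1 = 7.5, s_1 = 1.5, a_2 = 4.5, b_2 = 6.5, s_2 = 2, a_3 = 5, b_3 = 9, s_3 = 2, t_3 = 4, a_4 = 7, b_4 = 1.5, c_4 = 3, t_4 = 2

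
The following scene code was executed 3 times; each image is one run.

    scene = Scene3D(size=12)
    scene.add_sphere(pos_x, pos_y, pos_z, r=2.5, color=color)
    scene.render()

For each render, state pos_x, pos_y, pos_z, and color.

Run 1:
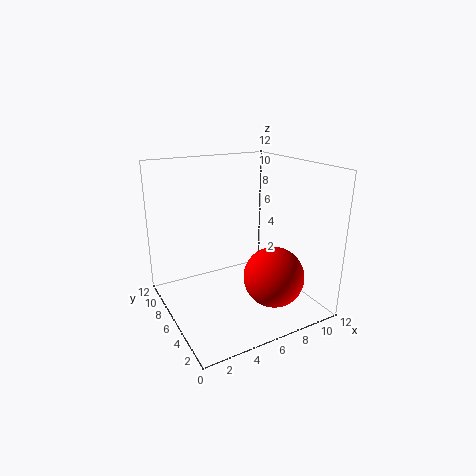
pos_x = 8
pos_y = 3.5
pos_z = 3
color = 'red'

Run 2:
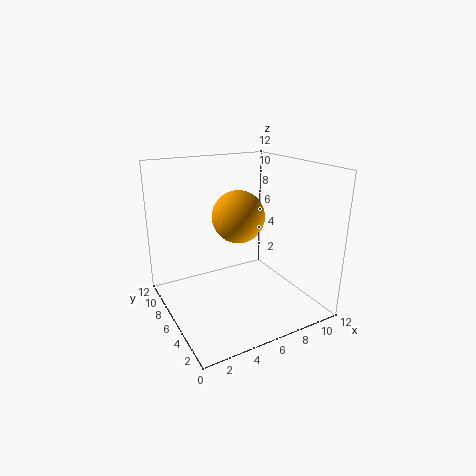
pos_x = 8
pos_y = 9.5
pos_z = 6.5
color = 'orange'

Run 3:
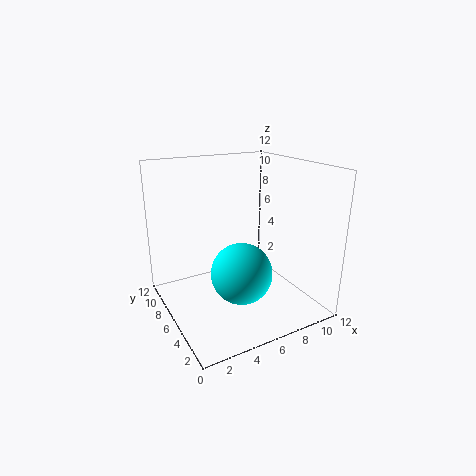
pos_x = 5.5
pos_y = 4.5
pos_z = 3.5
color = 'cyan'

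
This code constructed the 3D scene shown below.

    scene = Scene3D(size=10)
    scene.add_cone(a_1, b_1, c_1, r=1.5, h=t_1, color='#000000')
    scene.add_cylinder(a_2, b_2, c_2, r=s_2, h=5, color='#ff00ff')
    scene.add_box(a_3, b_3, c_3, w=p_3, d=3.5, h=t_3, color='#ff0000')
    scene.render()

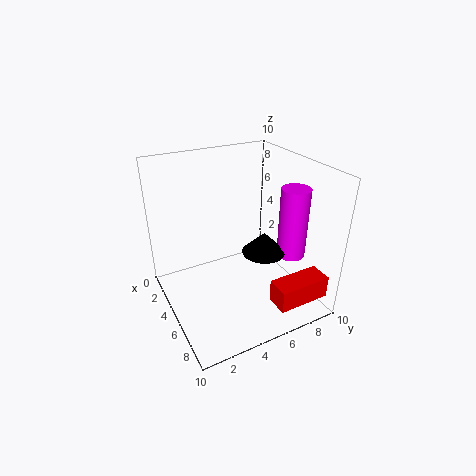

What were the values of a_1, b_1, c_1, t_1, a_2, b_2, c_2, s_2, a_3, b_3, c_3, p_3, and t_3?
a_1 = 6, b_1 = 6.5, c_1 = 4, t_1 = 1.5, a_2 = 6.5, b_2 = 8.5, c_2 = 3.5, s_2 = 1, a_3 = 8.5, b_3 = 5.5, c_3 = 2, p_3 = 1.5, t_3 = 1.5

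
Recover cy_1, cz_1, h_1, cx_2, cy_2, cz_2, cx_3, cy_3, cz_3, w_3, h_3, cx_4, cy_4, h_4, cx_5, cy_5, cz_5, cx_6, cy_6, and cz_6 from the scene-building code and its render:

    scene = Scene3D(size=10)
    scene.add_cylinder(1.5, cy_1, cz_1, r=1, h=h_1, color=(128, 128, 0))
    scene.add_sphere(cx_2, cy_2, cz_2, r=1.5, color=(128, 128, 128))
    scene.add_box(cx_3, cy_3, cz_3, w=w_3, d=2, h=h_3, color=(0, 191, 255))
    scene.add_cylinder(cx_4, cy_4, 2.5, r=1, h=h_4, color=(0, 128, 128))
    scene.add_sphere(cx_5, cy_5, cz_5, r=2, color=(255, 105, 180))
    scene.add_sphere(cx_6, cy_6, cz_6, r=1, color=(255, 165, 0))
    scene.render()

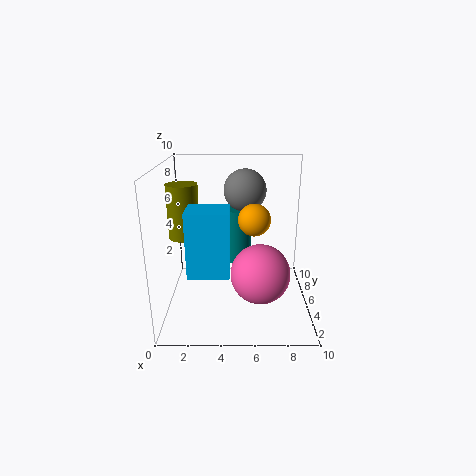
cy_1 = 4, cz_1 = 5.5, h_1 = 3.5, cx_2 = 5.5, cy_2 = 6.5, cz_2 = 8, cx_3 = 2, cy_3 = 1, cz_3 = 4, w_3 = 2.5, h_3 = 4, cx_4 = 5, cy_4 = 7, h_4 = 4, cx_5 = 6.5, cy_5 = 3.5, cz_5 = 3, cx_6 = 6, cy_6 = 3, cz_6 = 7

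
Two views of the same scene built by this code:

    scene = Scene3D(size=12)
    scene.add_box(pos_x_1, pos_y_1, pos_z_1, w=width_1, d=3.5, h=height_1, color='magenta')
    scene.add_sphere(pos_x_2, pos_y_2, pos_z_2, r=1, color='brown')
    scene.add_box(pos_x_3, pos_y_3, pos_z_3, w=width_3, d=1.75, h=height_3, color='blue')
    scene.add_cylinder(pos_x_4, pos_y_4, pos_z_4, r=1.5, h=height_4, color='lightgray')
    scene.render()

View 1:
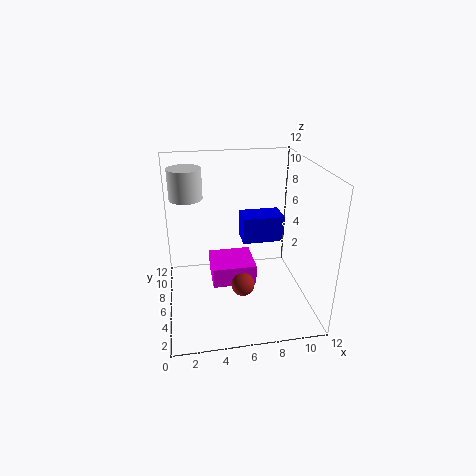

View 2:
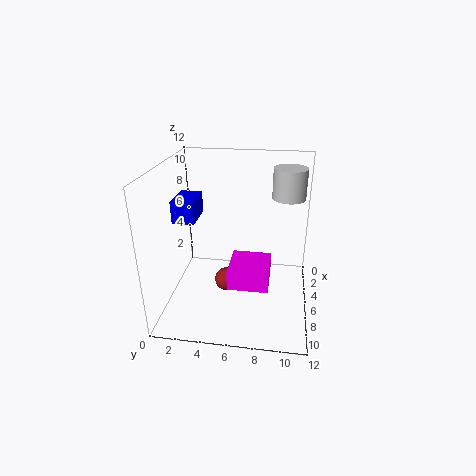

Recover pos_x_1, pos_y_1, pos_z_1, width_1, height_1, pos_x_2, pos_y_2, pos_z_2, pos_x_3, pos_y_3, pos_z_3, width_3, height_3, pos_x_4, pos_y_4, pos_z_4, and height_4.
pos_x_1 = 3.75; pos_y_1 = 5.25; pos_z_1 = 1.75; width_1 = 3.75; height_1 = 1.75; pos_x_2 = 6.25; pos_y_2 = 5; pos_z_2 = 2; pos_x_3 = 5.5; pos_y_3 = 1.25; pos_z_3 = 8; width_3 = 2.75; height_3 = 1.75; pos_x_4 = 2; pos_y_4 = 10; pos_z_4 = 8.25; height_4 = 2.75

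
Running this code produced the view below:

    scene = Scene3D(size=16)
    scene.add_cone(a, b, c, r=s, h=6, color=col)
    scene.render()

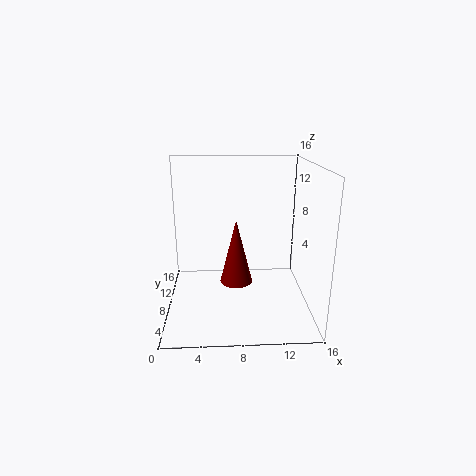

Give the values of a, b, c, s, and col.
a = 7.5, b = 2, c = 6, s = 1.5, col = 'maroon'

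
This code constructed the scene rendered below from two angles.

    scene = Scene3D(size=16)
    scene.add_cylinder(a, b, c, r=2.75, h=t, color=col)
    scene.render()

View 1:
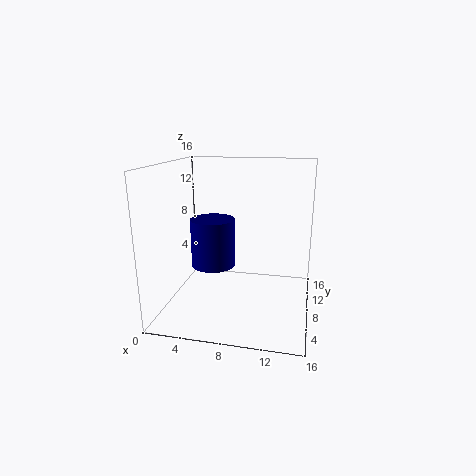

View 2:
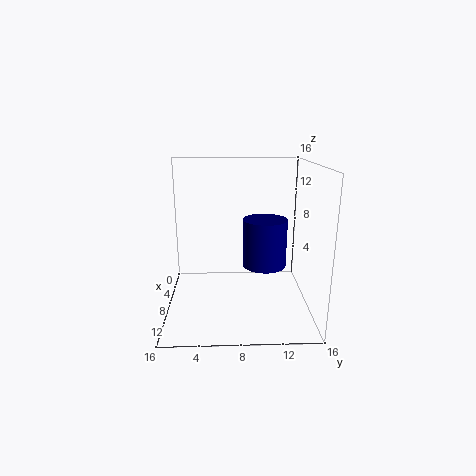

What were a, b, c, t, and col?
a = 4
b = 11.5
c = 3
t = 6
col = 'navy'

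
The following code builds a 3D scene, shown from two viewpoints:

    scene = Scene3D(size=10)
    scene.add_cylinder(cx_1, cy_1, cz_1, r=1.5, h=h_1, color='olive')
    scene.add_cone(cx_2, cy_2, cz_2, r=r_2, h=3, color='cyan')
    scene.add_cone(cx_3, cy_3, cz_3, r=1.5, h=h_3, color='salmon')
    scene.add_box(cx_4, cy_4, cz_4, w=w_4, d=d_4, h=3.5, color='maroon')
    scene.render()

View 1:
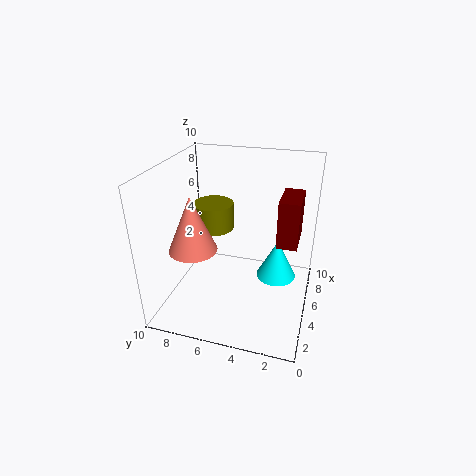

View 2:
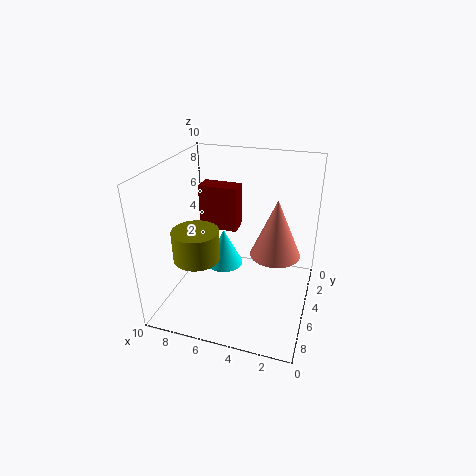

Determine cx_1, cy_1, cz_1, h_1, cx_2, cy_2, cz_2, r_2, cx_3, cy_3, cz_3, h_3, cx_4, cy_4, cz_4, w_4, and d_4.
cx_1 = 7; cy_1 = 7.5; cz_1 = 4.5; h_1 = 2; cx_2 = 7; cy_2 = 2.5; cz_2 = 1; r_2 = 1.5; cx_3 = 2; cy_3 = 7; cz_3 = 5.5; h_3 = 3.5; cx_4 = 6; cy_4 = 1; cz_4 = 4; w_4 = 3; d_4 = 1.5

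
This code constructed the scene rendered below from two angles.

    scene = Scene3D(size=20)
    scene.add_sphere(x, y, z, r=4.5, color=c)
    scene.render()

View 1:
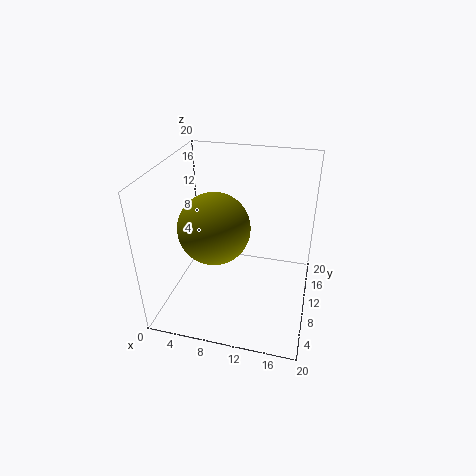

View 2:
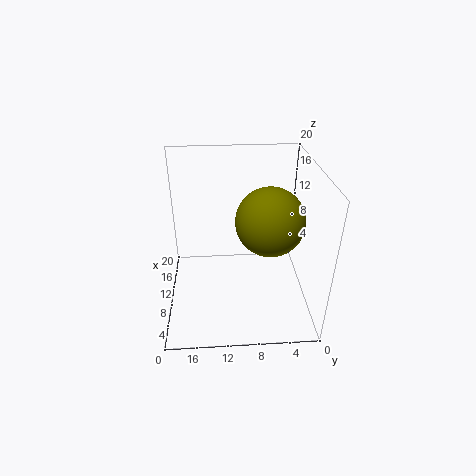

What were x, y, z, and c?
x = 8; y = 6; z = 13.5; c = 'olive'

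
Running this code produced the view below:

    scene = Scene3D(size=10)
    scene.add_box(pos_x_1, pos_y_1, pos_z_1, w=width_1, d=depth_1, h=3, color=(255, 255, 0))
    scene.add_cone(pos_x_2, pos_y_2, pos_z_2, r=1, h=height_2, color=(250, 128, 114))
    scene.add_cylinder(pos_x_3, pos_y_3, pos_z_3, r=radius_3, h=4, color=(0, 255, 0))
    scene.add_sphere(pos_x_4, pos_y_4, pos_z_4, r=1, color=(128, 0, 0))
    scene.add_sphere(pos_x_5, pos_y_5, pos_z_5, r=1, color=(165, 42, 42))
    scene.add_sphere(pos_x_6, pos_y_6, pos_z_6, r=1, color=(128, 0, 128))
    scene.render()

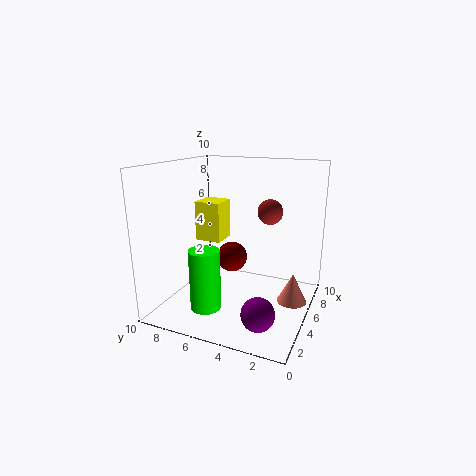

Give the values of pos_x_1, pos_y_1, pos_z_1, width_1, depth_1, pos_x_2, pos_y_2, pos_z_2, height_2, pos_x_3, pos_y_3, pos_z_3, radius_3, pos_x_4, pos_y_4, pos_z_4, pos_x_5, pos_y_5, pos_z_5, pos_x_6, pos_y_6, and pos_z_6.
pos_x_1 = 6
pos_y_1 = 7
pos_z_1 = 4
width_1 = 2
depth_1 = 2
pos_x_2 = 5
pos_y_2 = 1
pos_z_2 = 1
height_2 = 2
pos_x_3 = 2
pos_y_3 = 6
pos_z_3 = 1
radius_3 = 1
pos_x_4 = 4
pos_y_4 = 5
pos_z_4 = 4
pos_x_5 = 9
pos_y_5 = 4
pos_z_5 = 6
pos_x_6 = 1
pos_y_6 = 2
pos_z_6 = 2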